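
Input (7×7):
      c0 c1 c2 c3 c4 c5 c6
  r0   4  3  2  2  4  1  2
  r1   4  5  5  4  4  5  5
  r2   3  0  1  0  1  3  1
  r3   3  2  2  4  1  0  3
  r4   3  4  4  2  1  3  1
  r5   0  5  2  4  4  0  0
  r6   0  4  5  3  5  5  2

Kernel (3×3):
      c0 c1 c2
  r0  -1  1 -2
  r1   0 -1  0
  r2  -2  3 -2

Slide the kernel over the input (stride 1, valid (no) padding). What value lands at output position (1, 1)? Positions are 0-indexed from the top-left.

The receptive field on the input at this output position is [5 5 4 / 0 1 0 / 2 2 4]. Elementwise product with the kernel and sum: 5·-1 + 5·1 + 4·-2 + 1·-1 + 2·-2 + 2·3 + 4·-2.

-15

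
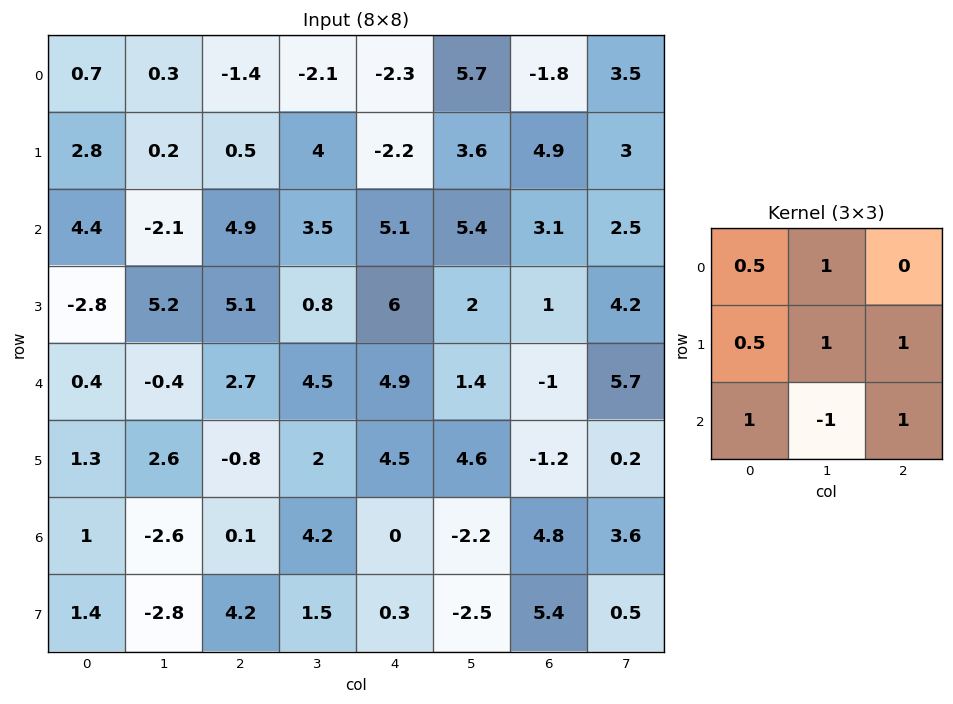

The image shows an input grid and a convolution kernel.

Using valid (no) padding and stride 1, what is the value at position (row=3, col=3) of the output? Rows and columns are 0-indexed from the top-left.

17.05

The receptive field on the input at this output position is [0.8 6 2 / 4.5 4.9 1.4 / 2 4.5 4.6]. Elementwise product with the kernel and sum: 0.8·0.5 + 6·1 + 4.5·0.5 + 4.9·1 + 1.4·1 + 2·1 + 4.5·-1 + 4.6·1.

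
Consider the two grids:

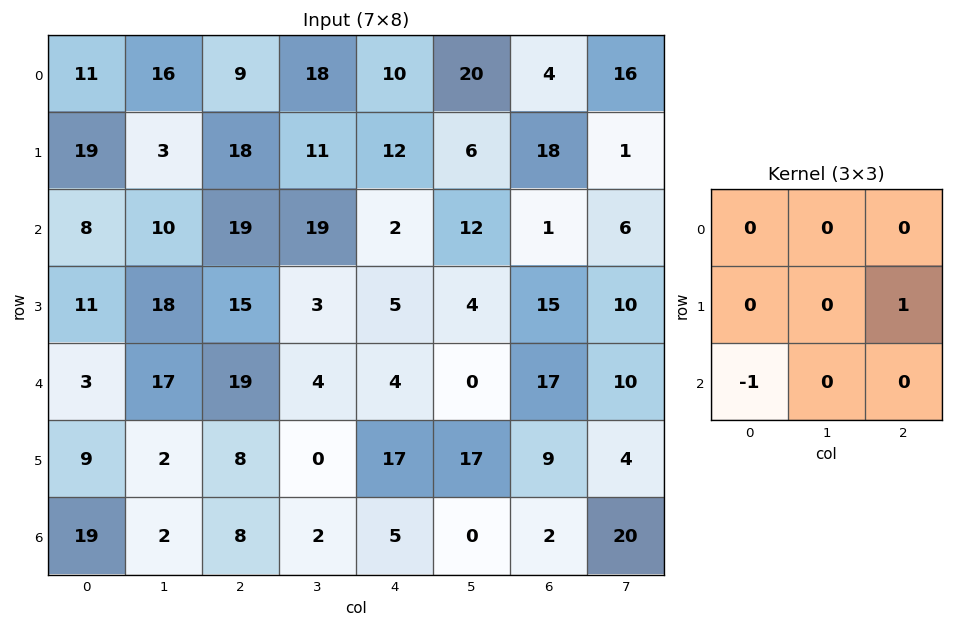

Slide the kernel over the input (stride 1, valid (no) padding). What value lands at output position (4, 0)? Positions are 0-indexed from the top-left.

The receptive field on the input at this output position is [3 17 19 / 9 2 8 / 19 2 8]. Elementwise product with the kernel and sum: 8·1 + 19·-1.

-11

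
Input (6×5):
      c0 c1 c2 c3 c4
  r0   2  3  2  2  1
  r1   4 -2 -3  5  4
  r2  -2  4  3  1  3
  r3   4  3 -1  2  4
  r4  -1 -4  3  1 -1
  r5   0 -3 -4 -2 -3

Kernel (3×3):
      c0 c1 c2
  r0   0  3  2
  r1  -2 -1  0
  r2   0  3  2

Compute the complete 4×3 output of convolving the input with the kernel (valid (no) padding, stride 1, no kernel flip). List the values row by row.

25 28 18
-5 -9 30
1 17 10
-4 -10 -5

Output[0,0]: The receptive field on the input at this output position is [2 3 2 / 4 -2 -3 / -2 4 3]. Elementwise product with the kernel and sum: 3·3 + 2·2 + 4·-2 + -2·-1 + 4·3 + 3·2.
Output[0,1]: The receptive field on the input at this output position is [3 2 2 / -2 -3 5 / 4 3 1]. Elementwise product with the kernel and sum: 2·3 + 2·2 + -2·-2 + -3·-1 + 3·3 + 1·2.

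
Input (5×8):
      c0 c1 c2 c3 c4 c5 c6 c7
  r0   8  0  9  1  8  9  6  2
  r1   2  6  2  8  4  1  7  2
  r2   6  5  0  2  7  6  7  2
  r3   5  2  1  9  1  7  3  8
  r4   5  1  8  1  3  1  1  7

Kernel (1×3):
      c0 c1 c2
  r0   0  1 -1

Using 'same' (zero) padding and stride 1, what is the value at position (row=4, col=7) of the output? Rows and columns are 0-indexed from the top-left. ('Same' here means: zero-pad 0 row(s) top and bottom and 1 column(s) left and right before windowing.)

7

The receptive field on the zero-padded input at this output position is [1 7 0]. Elementwise product with the kernel and sum: 7·1 + 0·-1.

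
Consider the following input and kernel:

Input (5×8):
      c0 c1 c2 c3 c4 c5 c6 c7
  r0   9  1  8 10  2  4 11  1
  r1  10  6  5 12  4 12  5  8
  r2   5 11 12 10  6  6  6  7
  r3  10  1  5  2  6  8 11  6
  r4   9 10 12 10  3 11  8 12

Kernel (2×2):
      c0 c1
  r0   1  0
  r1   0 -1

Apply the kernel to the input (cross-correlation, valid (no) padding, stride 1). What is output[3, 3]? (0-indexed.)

The receptive field on the input at this output position is [2 6 / 10 3]. Elementwise product with the kernel and sum: 2·1 + 3·-1.

-1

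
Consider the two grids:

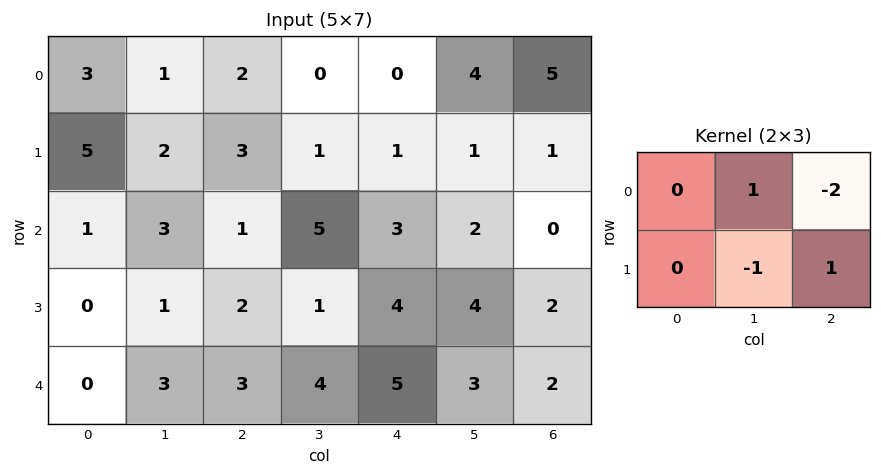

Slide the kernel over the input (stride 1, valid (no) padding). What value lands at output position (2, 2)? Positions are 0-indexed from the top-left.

The receptive field on the input at this output position is [1 5 3 / 2 1 4]. Elementwise product with the kernel and sum: 5·1 + 3·-2 + 1·-1 + 4·1.

2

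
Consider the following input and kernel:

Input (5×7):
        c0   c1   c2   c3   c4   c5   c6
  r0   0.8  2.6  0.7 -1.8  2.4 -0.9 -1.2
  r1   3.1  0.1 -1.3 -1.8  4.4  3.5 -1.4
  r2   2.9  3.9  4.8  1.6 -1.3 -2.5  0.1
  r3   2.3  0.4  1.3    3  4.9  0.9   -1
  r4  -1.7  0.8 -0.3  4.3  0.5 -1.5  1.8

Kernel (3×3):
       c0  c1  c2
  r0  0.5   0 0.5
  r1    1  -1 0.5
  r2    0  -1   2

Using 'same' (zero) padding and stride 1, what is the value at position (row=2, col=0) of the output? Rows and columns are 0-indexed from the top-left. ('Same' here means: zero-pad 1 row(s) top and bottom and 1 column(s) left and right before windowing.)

The receptive field on the zero-padded input at this output position is [0 3.1 0.1 / 0 2.9 3.9 / 0 2.3 0.4]. Elementwise product with the kernel and sum: 0·0.5 + 0.1·0.5 + 0·1 + 2.9·-1 + 3.9·0.5 + 2.3·-1 + 0.4·2.

-2.4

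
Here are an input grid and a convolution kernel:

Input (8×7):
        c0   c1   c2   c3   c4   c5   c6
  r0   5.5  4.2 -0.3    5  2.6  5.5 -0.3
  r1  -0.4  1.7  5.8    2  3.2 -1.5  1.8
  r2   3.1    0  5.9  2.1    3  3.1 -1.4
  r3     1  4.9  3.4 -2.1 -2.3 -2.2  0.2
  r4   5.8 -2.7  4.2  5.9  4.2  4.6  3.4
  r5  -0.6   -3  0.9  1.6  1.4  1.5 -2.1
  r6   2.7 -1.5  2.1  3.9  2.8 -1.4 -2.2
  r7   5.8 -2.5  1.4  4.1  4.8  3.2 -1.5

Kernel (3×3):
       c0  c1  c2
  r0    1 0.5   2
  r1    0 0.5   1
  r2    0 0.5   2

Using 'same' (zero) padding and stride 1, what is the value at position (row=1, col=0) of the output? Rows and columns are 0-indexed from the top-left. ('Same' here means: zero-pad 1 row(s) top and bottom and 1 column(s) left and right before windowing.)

14.2

The receptive field on the zero-padded input at this output position is [0 5.5 4.2 / 0 -0.4 1.7 / 0 3.1 0]. Elementwise product with the kernel and sum: 0·1 + 5.5·0.5 + 4.2·2 + -0.4·0.5 + 1.7·1 + 3.1·0.5 + 0·2.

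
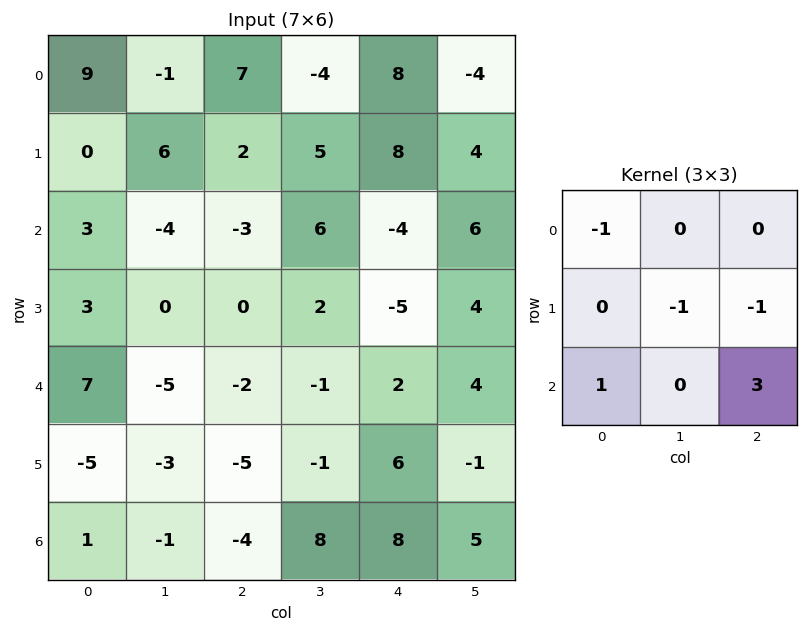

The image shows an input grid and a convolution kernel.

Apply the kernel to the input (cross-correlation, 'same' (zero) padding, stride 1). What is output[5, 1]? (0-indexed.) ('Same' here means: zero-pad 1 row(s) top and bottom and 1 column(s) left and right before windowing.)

-10

The receptive field on the zero-padded input at this output position is [7 -5 -2 / -5 -3 -5 / 1 -1 -4]. Elementwise product with the kernel and sum: 7·-1 + -3·-1 + -5·-1 + 1·1 + -4·3.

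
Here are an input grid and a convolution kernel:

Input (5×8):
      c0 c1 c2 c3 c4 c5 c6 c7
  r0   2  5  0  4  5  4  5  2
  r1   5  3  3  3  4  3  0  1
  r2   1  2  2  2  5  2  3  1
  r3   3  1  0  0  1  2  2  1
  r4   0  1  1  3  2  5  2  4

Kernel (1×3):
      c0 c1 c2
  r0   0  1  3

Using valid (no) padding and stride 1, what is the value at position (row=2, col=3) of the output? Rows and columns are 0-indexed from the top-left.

The receptive field on the input at this output position is [2 5 2]. Elementwise product with the kernel and sum: 5·1 + 2·3.

11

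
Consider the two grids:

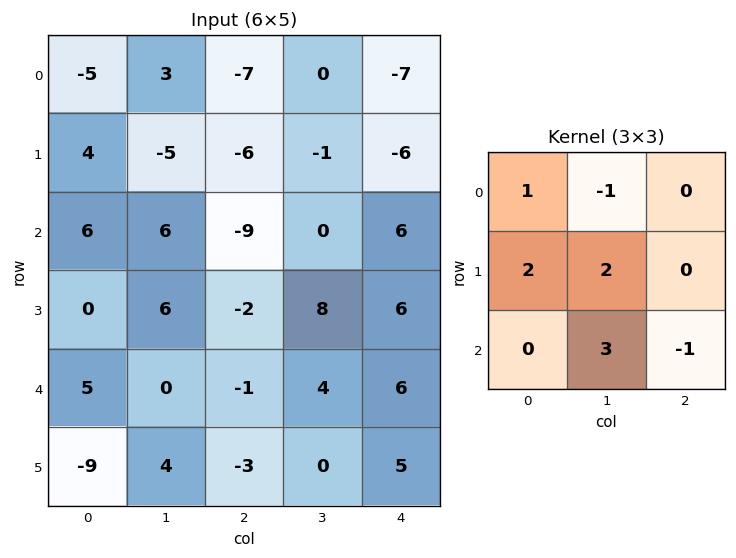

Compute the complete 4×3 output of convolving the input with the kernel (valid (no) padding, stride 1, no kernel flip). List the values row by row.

Output[0,0]: The receptive field on the input at this output position is [-5 3 -7 / 4 -5 -6 / 6 6 -9]. Elementwise product with the kernel and sum: -5·1 + 3·-1 + 4·2 + -5·2 + 6·3 + -9·-1.
Output[0,1]: The receptive field on the input at this output position is [3 -7 0 / -5 -6 -1 / 6 -9 0]. Elementwise product with the kernel and sum: 3·1 + -7·-1 + -5·2 + -6·2 + -9·3 + 0·-1.

17 -39 -27
53 -19 -5
13 16 9
19 -3 -9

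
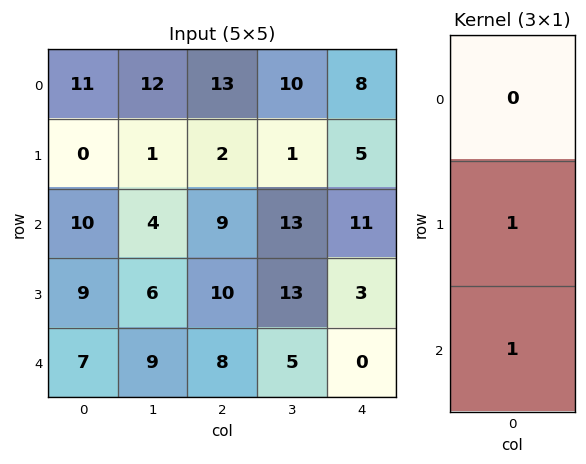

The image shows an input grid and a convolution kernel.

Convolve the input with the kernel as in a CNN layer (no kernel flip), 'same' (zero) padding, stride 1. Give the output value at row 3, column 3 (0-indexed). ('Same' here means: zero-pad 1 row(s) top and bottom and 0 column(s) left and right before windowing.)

The receptive field on the zero-padded input at this output position is [13 / 13 / 5]. Elementwise product with the kernel and sum: 13·1 + 5·1.

18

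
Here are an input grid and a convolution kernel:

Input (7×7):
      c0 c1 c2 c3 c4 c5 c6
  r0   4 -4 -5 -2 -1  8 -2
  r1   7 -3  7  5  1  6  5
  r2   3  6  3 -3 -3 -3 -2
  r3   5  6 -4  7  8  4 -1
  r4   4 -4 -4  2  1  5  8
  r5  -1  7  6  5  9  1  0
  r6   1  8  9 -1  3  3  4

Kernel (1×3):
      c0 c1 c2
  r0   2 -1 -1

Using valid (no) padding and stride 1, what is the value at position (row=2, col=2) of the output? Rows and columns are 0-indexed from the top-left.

12

The receptive field on the input at this output position is [3 -3 -3]. Elementwise product with the kernel and sum: 3·2 + -3·-1 + -3·-1.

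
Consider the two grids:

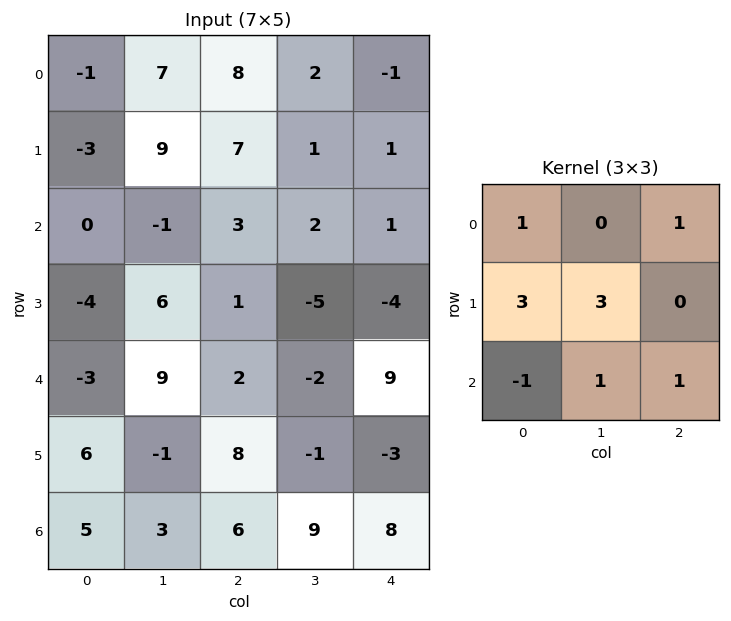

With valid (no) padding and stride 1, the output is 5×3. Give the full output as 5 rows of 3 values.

Output[0,0]: The receptive field on the input at this output position is [-1 7 8 / -3 9 7 / 0 -1 3]. Elementwise product with the kernel and sum: -1·1 + 8·1 + -3·3 + 9·3 + 0·-1 + -1·1 + 3·1.

27 63 31
12 6 13
23 13 -3
16 42 -15
18 40 43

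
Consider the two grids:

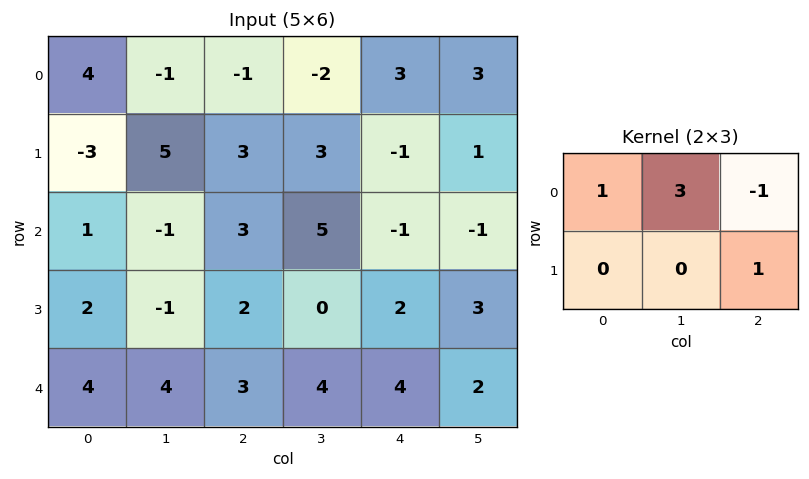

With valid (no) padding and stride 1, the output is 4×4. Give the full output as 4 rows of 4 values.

Output[0,0]: The receptive field on the input at this output position is [4 -1 -1 / -3 5 3]. Elementwise product with the kernel and sum: 4·1 + -1·3 + -1·-1 + 3·1.

5 1 -11 5
12 16 12 -2
-3 3 21 6
0 9 4 5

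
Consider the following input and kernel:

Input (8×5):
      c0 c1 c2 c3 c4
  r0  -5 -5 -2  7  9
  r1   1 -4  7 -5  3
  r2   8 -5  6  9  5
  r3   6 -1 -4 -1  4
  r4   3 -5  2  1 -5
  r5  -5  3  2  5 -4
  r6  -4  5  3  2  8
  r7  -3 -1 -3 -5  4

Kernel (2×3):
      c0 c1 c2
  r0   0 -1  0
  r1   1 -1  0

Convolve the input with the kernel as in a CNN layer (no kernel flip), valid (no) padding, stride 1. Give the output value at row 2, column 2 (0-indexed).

-12

The receptive field on the input at this output position is [6 9 5 / -4 -1 4]. Elementwise product with the kernel and sum: 9·-1 + -4·1 + -1·-1.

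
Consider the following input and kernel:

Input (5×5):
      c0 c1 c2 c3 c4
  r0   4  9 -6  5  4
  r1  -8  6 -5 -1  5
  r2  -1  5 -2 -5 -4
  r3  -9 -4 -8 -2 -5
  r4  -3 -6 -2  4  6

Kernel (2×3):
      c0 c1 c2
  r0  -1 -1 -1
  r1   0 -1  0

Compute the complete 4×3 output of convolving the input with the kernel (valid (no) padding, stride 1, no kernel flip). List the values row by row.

-13 -3 -2
2 2 6
2 10 13
27 16 11

Output[0,0]: The receptive field on the input at this output position is [4 9 -6 / -8 6 -5]. Elementwise product with the kernel and sum: 4·-1 + 9·-1 + -6·-1 + 6·-1.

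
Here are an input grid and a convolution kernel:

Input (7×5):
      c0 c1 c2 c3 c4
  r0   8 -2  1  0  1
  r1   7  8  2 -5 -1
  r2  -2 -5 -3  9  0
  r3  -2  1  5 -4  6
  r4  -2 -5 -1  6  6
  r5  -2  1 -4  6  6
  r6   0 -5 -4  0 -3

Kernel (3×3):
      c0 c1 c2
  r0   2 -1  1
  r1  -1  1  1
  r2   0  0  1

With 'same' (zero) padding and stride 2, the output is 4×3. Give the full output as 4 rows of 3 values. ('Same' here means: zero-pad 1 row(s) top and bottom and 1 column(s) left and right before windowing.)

Output[0,0]: The receptive field on the zero-padded input at this output position is [0 0 0 / 0 8 -2 / 0 7 8]. Elementwise product with the kernel and sum: 0·2 + 0·-1 + 0·1 + 0·-1 + 8·1 + -2·1 + 8·1.
Output[0,1]: The receptive field on the zero-padded input at this output position is [0 0 0 / -2 1 0 / 8 2 -5]. Elementwise product with the kernel and sum: 0·2 + 0·-1 + 0·1 + -2·-1 + 1·1 + 0·1 + -5·1.

14 -2 1
-5 16 -18
-3 9 -14
-2 13 3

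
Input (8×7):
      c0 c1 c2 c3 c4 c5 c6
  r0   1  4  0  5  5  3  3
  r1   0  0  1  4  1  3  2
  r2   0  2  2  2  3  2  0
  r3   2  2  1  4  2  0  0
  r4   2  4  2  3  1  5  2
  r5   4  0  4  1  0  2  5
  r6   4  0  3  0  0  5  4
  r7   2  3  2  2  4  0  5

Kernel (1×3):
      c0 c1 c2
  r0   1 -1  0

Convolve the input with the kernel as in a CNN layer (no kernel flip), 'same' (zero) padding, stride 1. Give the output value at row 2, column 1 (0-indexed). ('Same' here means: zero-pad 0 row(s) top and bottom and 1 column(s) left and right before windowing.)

The receptive field on the zero-padded input at this output position is [0 2 2]. Elementwise product with the kernel and sum: 0·1 + 2·-1.

-2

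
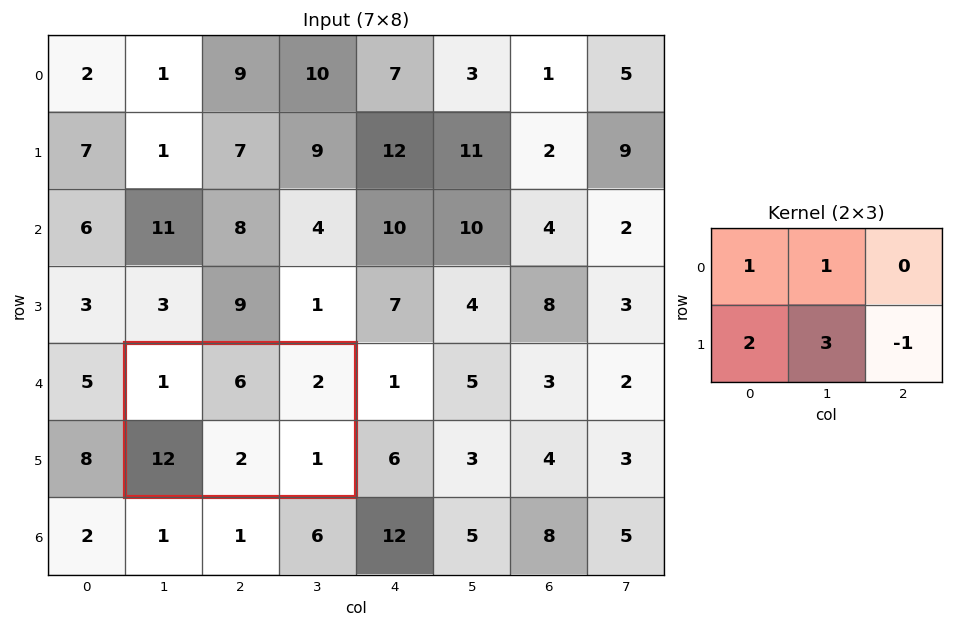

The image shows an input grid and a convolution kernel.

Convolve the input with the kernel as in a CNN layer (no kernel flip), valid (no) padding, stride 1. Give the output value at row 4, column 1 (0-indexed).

36

The receptive field on the input at this output position is [1 6 2 / 12 2 1]. Elementwise product with the kernel and sum: 1·1 + 6·1 + 12·2 + 2·3 + 1·-1.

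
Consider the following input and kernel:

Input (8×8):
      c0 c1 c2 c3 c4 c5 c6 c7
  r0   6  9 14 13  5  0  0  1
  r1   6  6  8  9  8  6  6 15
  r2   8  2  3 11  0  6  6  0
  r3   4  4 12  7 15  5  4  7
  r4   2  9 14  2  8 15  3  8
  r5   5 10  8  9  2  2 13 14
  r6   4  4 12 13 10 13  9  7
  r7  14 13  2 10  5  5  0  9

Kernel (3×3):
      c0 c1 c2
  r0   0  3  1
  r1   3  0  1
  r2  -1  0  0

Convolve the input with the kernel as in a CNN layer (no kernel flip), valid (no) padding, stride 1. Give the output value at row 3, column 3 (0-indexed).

62

The receptive field on the input at this output position is [7 15 5 / 2 8 15 / 9 2 2]. Elementwise product with the kernel and sum: 15·3 + 5·1 + 2·3 + 15·1 + 9·-1.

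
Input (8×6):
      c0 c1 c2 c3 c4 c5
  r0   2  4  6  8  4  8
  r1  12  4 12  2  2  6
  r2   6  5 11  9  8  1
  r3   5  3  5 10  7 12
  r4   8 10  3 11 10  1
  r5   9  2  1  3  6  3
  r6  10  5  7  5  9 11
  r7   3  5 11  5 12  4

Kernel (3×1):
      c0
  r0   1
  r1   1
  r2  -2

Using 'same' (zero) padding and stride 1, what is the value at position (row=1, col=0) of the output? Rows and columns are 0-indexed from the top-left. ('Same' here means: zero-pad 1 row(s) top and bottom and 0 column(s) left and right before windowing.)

2

The receptive field on the zero-padded input at this output position is [2 / 12 / 6]. Elementwise product with the kernel and sum: 2·1 + 12·1 + 6·-2.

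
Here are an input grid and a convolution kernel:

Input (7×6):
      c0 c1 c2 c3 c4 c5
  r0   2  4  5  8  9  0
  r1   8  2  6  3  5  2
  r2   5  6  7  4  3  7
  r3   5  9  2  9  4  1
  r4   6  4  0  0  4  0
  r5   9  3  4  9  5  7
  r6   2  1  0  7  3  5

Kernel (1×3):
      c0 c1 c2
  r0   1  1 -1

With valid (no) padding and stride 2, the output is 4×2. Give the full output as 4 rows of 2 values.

1 4
4 8
10 -4
3 4

Output[0,0]: The receptive field on the input at this output position is [2 4 5]. Elementwise product with the kernel and sum: 2·1 + 4·1 + 5·-1.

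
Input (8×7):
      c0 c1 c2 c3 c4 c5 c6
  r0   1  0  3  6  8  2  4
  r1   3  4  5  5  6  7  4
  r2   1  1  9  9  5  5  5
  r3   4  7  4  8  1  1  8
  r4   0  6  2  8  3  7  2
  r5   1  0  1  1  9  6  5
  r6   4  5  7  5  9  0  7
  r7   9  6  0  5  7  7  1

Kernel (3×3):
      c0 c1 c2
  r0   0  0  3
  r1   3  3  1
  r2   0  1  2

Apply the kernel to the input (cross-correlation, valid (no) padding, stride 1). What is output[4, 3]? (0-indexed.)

The receptive field on the input at this output position is [8 3 7 / 1 9 6 / 5 9 0]. Elementwise product with the kernel and sum: 7·3 + 1·3 + 9·3 + 6·1 + 9·1 + 0·2.

66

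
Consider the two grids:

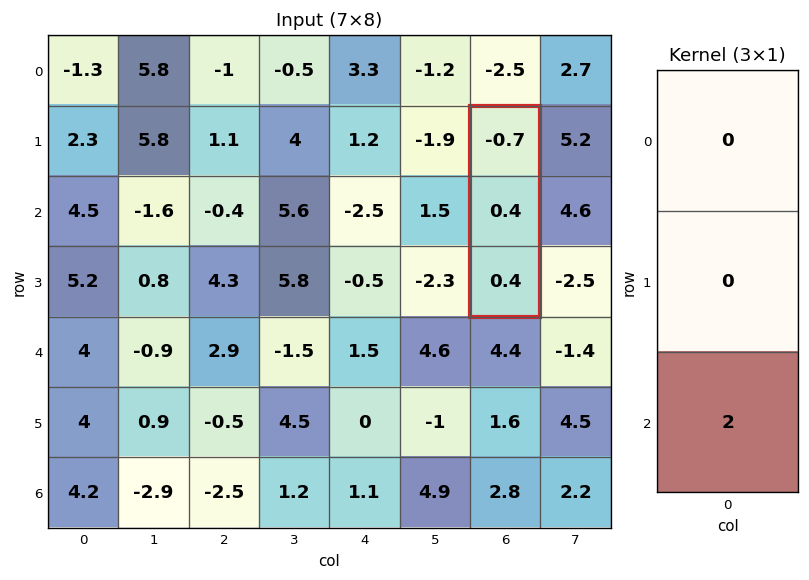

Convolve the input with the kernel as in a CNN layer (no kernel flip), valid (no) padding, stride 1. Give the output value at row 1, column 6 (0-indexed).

The receptive field on the input at this output position is [-0.7 / 0.4 / 0.4]. Elementwise product with the kernel and sum: 0.4·2.

0.8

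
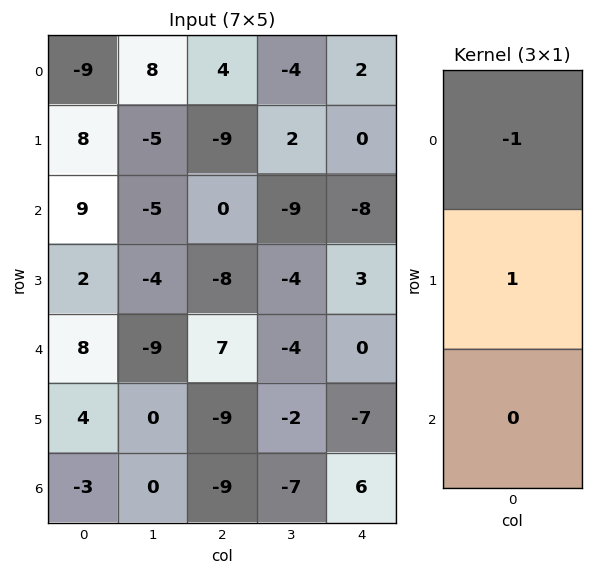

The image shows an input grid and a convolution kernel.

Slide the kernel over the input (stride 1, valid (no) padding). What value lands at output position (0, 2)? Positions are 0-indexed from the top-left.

The receptive field on the input at this output position is [4 / -9 / 0]. Elementwise product with the kernel and sum: 4·-1 + -9·1.

-13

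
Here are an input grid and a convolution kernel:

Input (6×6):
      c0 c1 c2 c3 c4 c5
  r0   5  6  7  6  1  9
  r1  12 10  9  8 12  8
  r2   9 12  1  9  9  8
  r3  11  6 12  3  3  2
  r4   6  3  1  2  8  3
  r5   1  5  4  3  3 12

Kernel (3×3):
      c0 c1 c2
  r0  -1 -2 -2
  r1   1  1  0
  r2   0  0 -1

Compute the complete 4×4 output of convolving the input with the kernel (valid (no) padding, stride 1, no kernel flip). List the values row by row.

Output[0,0]: The receptive field on the input at this output position is [5 6 7 / 12 10 9 / 9 12 1]. Elementwise product with the kernel and sum: 5·-1 + 6·-2 + 7·-2 + 12·1 + 10·1 + 1·-1.
Output[0,1]: The receptive field on the input at this output position is [6 7 6 / 10 9 8 / 12 1 9]. Elementwise product with the kernel and sum: 6·-1 + 7·-2 + 6·-2 + 10·1 + 9·1 + 9·-1.

-10 -22 -13 -14
-41 -34 -42 -32
-19 -16 -30 -40
-42 -35 -24 -15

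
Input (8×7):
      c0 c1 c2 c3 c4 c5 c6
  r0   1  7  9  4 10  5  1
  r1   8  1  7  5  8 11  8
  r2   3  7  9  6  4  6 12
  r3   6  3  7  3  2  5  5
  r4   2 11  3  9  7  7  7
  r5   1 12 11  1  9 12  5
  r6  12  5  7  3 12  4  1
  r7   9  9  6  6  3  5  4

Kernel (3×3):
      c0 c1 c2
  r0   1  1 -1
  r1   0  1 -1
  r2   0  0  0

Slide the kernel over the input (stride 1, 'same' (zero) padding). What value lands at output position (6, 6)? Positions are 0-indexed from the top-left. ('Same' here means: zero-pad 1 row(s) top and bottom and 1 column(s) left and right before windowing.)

18

The receptive field on the zero-padded input at this output position is [12 5 0 / 4 1 0 / 5 4 0]. Elementwise product with the kernel and sum: 12·1 + 5·1 + 0·-1 + 1·1 + 0·-1.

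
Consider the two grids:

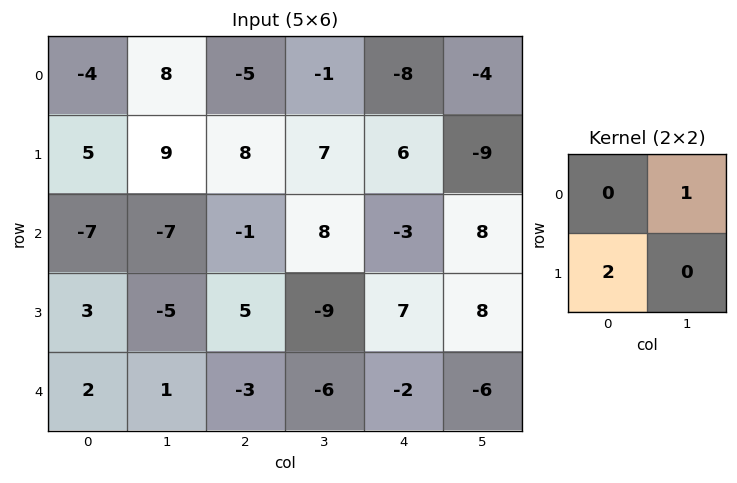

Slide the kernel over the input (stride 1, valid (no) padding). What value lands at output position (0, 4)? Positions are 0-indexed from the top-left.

8

The receptive field on the input at this output position is [-8 -4 / 6 -9]. Elementwise product with the kernel and sum: -4·1 + 6·2.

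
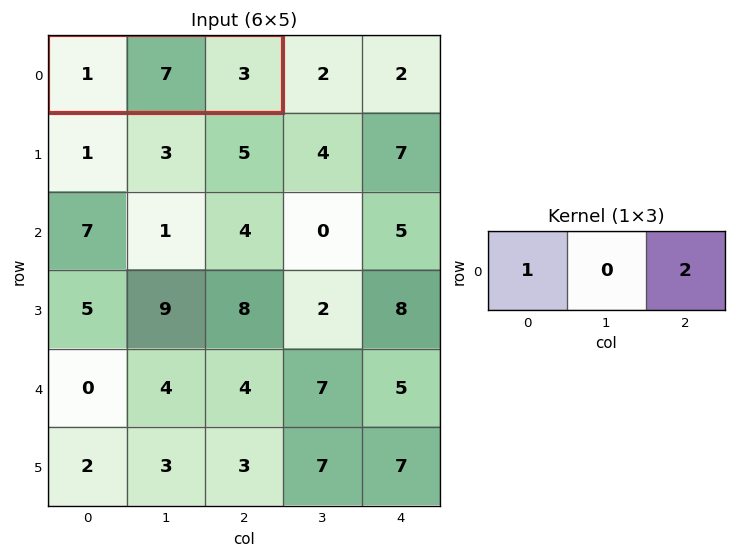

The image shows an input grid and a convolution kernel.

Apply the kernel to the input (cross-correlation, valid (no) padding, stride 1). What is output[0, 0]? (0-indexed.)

The receptive field on the input at this output position is [1 7 3]. Elementwise product with the kernel and sum: 1·1 + 3·2.

7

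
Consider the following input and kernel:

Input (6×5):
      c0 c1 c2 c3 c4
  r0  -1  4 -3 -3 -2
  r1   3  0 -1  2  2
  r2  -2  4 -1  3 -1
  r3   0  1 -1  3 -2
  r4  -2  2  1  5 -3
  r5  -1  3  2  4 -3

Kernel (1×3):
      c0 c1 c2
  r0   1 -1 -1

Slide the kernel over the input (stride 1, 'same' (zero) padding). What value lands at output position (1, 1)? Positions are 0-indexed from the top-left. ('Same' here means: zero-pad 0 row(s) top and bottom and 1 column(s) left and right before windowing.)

The receptive field on the zero-padded input at this output position is [3 0 -1]. Elementwise product with the kernel and sum: 3·1 + 0·-1 + -1·-1.

4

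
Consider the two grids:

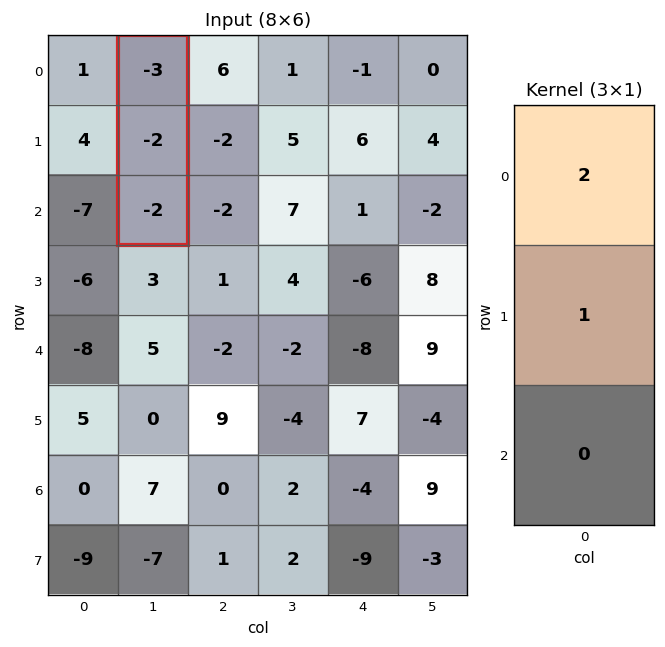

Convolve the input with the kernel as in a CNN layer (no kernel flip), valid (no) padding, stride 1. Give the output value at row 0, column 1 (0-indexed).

-8

The receptive field on the input at this output position is [-3 / -2 / -2]. Elementwise product with the kernel and sum: -3·2 + -2·1.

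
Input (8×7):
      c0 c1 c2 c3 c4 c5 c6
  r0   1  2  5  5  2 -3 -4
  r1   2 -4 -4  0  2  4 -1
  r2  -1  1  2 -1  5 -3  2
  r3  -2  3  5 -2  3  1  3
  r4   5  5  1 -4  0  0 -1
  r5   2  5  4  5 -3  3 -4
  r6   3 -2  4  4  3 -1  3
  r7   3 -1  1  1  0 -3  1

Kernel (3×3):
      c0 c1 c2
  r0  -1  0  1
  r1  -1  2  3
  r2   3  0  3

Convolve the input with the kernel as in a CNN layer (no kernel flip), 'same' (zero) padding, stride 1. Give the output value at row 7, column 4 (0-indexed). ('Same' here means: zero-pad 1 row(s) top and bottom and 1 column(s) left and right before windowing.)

-15

The receptive field on the zero-padded input at this output position is [4 3 -1 / 1 0 -3 / 0 0 0]. Elementwise product with the kernel and sum: 4·-1 + -1·1 + 1·-1 + 0·2 + -3·3 + 0·3 + 0·3.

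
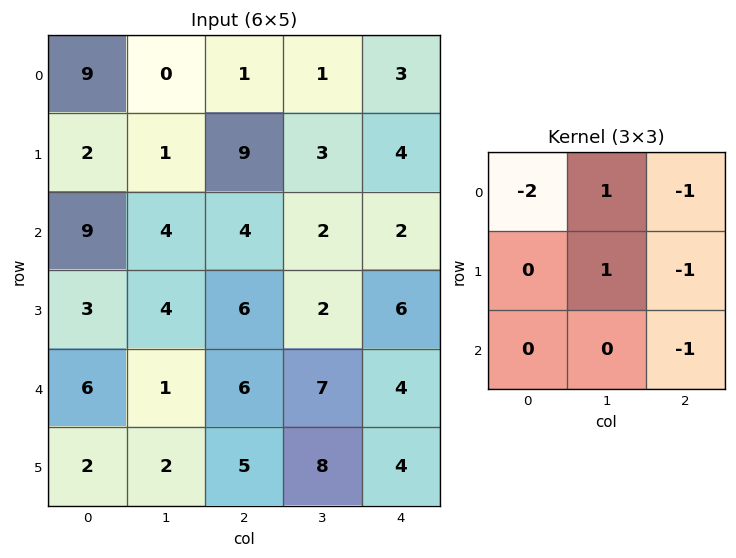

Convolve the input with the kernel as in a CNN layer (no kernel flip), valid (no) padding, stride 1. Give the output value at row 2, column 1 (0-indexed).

-9

The receptive field on the input at this output position is [4 4 2 / 4 6 2 / 1 6 7]. Elementwise product with the kernel and sum: 4·-2 + 4·1 + 2·-1 + 6·1 + 2·-1 + 7·-1.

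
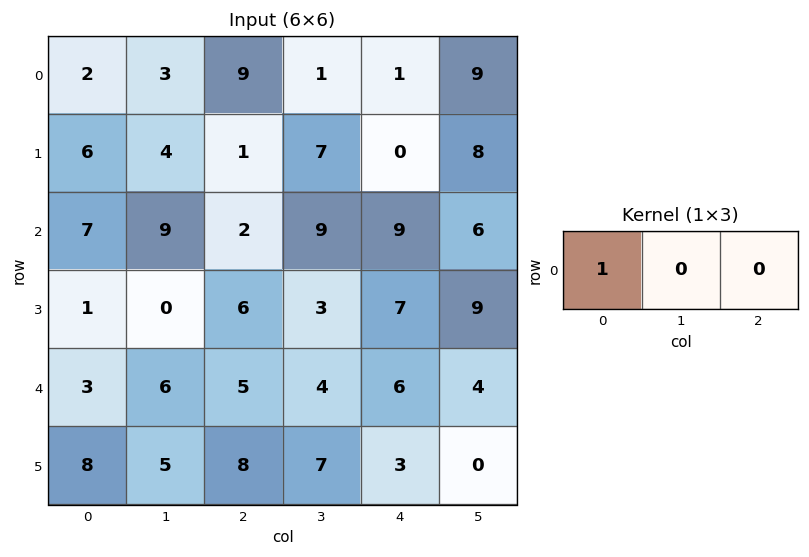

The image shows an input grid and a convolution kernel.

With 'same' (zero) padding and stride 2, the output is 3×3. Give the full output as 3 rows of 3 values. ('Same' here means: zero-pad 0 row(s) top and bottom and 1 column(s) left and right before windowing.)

0 3 1
0 9 9
0 6 4

Output[0,0]: The receptive field on the zero-padded input at this output position is [0 2 3]. Elementwise product with the kernel and sum: 0·1.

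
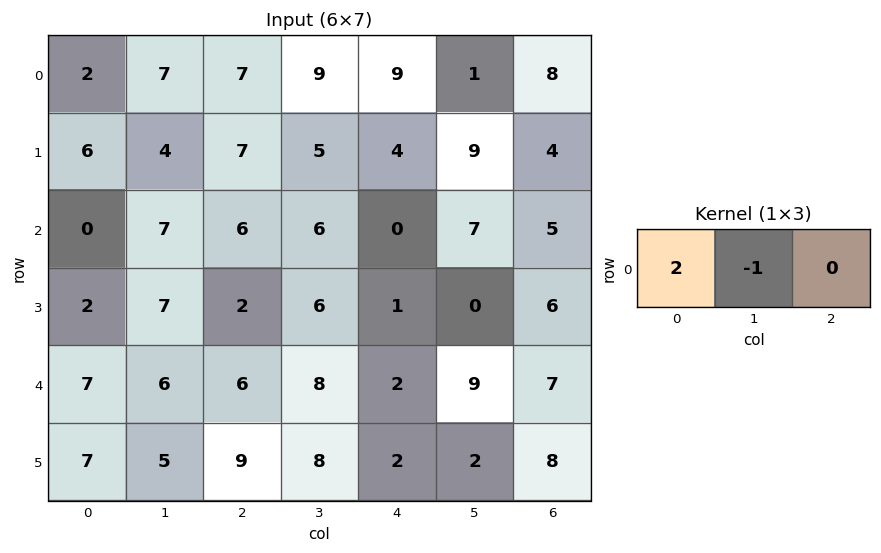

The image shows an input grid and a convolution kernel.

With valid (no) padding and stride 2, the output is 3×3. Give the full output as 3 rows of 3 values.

Output[0,0]: The receptive field on the input at this output position is [2 7 7]. Elementwise product with the kernel and sum: 2·2 + 7·-1.

-3 5 17
-7 6 -7
8 4 -5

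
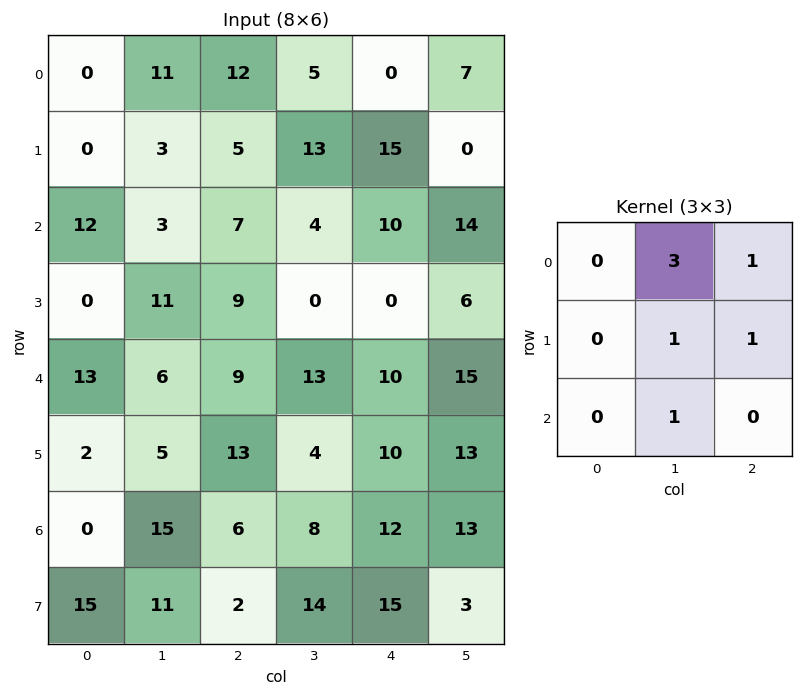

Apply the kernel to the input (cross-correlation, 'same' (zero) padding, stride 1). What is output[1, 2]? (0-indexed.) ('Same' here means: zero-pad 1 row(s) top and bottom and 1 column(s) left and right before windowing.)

66

The receptive field on the zero-padded input at this output position is [11 12 5 / 3 5 13 / 3 7 4]. Elementwise product with the kernel and sum: 12·3 + 5·1 + 5·1 + 13·1 + 7·1.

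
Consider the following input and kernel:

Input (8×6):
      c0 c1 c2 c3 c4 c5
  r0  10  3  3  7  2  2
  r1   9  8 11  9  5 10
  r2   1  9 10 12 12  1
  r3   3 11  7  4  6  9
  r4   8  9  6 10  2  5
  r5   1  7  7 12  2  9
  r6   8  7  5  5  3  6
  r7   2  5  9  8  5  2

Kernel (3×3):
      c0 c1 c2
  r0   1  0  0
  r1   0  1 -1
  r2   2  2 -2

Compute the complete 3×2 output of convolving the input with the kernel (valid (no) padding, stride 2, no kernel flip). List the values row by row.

7 27
27 36
28 30

Output[0,0]: The receptive field on the input at this output position is [10 3 3 / 9 8 11 / 1 9 10]. Elementwise product with the kernel and sum: 10·1 + 8·1 + 11·-1 + 1·2 + 9·2 + 10·-2.
Output[0,1]: The receptive field on the input at this output position is [3 7 2 / 11 9 5 / 10 12 12]. Elementwise product with the kernel and sum: 3·1 + 9·1 + 5·-1 + 10·2 + 12·2 + 12·-2.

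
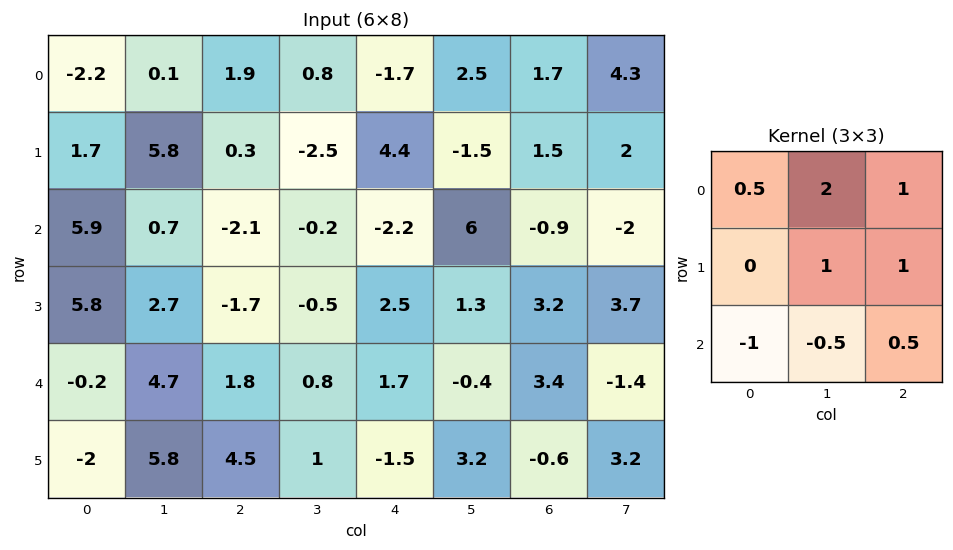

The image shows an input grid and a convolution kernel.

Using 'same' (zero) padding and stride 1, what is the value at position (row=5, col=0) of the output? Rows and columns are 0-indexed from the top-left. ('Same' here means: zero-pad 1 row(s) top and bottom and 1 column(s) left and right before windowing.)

8.1

The receptive field on the zero-padded input at this output position is [0 -0.2 4.7 / 0 -2 5.8 / 0 0 0]. Elementwise product with the kernel and sum: 0·0.5 + -0.2·2 + 4.7·1 + -2·1 + 5.8·1 + 0·-1 + 0·-0.5 + 0·0.5.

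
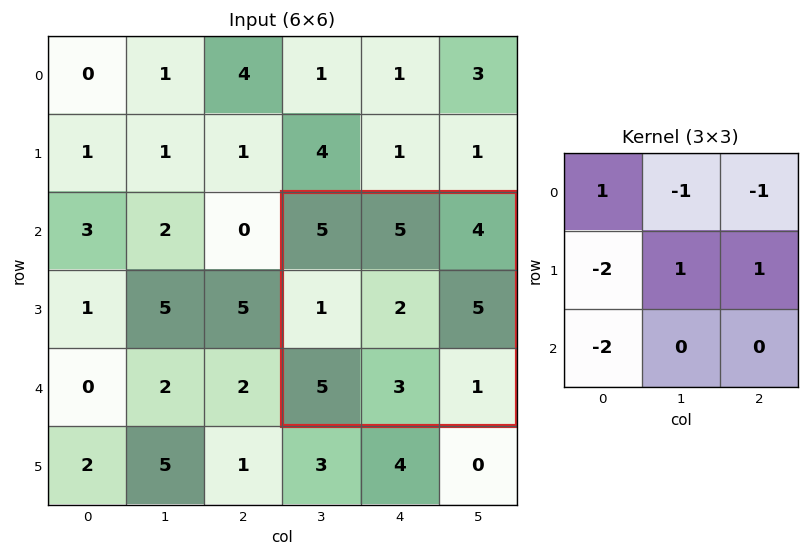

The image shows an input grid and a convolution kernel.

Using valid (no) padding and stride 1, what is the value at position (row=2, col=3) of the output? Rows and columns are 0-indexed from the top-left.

-9

The receptive field on the input at this output position is [5 5 4 / 1 2 5 / 5 3 1]. Elementwise product with the kernel and sum: 5·1 + 5·-1 + 4·-1 + 1·-2 + 2·1 + 5·1 + 5·-2.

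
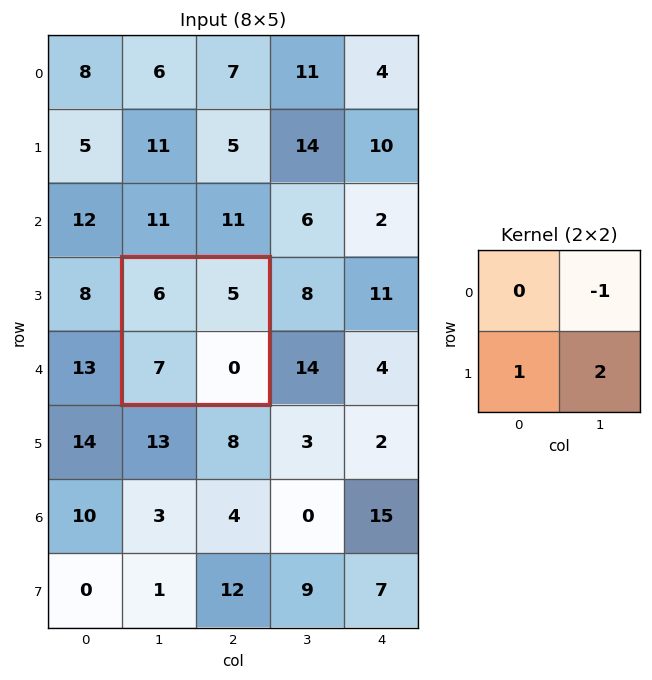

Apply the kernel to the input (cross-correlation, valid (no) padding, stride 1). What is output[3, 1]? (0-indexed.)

2

The receptive field on the input at this output position is [6 5 / 7 0]. Elementwise product with the kernel and sum: 5·-1 + 7·1 + 0·2.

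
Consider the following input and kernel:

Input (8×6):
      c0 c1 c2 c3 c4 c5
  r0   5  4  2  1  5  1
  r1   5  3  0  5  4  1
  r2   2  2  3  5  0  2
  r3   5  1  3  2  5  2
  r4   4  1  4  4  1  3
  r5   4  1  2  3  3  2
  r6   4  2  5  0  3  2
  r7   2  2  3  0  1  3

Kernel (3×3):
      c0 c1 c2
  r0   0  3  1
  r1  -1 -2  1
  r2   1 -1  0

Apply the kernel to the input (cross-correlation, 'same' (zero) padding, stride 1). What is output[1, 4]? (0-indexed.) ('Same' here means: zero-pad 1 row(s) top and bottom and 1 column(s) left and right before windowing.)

9

The receptive field on the zero-padded input at this output position is [1 5 1 / 5 4 1 / 5 0 2]. Elementwise product with the kernel and sum: 5·3 + 1·1 + 5·-1 + 4·-2 + 1·1 + 5·1 + 0·-1.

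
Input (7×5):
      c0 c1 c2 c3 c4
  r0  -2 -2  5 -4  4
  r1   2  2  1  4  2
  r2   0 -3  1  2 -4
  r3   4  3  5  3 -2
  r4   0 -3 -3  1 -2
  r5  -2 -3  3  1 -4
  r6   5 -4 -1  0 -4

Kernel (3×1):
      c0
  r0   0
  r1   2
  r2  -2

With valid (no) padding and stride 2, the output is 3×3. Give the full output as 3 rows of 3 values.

4 0 12
8 16 0
-14 8 0

Output[0,0]: The receptive field on the input at this output position is [-2 / 2 / 0]. Elementwise product with the kernel and sum: 2·2 + 0·-2.
Output[0,1]: The receptive field on the input at this output position is [5 / 1 / 1]. Elementwise product with the kernel and sum: 1·2 + 1·-2.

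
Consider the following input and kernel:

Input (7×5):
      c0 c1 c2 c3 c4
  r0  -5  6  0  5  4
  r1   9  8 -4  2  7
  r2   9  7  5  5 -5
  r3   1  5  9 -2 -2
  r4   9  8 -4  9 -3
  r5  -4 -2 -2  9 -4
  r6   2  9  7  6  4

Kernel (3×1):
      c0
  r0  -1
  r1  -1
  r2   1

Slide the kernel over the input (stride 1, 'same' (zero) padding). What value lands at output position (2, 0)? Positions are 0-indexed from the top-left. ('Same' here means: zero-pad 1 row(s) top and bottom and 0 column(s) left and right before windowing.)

The receptive field on the zero-padded input at this output position is [9 / 9 / 1]. Elementwise product with the kernel and sum: 9·-1 + 9·-1 + 1·1.

-17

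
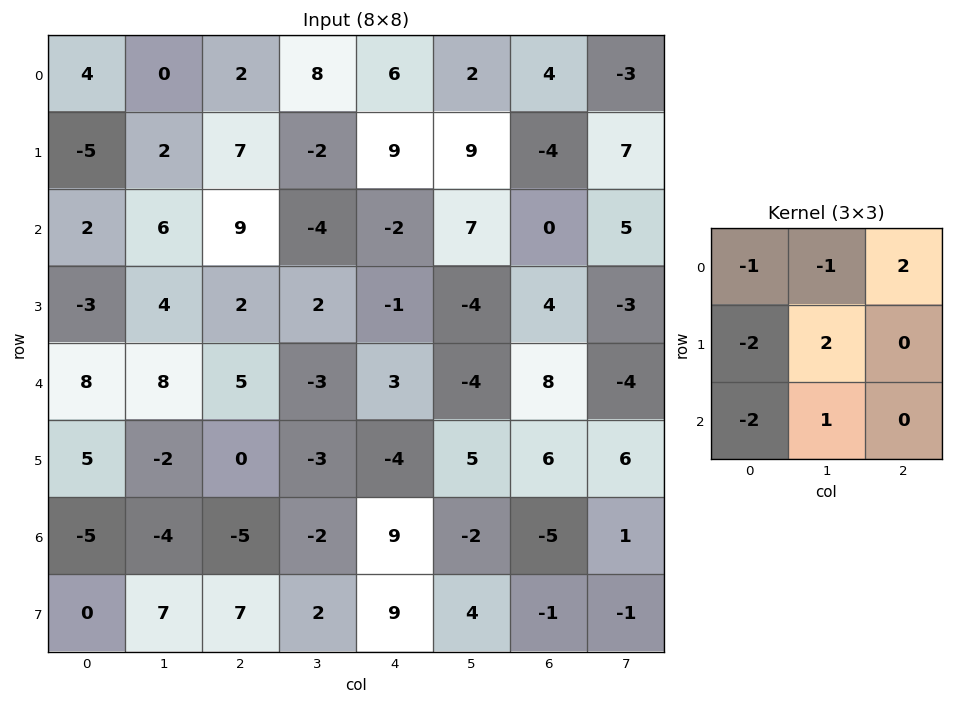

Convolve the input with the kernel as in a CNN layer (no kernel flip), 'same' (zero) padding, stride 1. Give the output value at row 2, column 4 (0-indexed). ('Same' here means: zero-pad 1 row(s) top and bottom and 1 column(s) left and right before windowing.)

The receptive field on the zero-padded input at this output position is [-2 9 9 / -4 -2 7 / 2 -1 -4]. Elementwise product with the kernel and sum: -2·-1 + 9·-1 + 9·2 + -4·-2 + -2·2 + 2·-2 + -1·1.

10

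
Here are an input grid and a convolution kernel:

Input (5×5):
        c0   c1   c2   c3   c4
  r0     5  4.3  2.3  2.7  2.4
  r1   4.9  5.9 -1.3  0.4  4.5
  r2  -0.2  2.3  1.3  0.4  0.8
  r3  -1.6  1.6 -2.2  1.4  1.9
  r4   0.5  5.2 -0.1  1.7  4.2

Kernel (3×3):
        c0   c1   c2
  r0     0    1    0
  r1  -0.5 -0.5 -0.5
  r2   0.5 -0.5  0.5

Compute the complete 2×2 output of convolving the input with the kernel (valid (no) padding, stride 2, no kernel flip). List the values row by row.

Output[0,0]: The receptive field on the input at this output position is [5 4.3 2.3 / 4.9 5.9 -1.3 / -0.2 2.3 1.3]. Elementwise product with the kernel and sum: 4.3·1 + 4.9·-0.5 + 5.9·-0.5 + -1.3·-0.5 + -0.2·0.5 + 2.3·-0.5 + 1.3·0.5.
Output[0,1]: The receptive field on the input at this output position is [2.3 2.7 2.4 / -1.3 0.4 4.5 / 1.3 0.4 0.8]. Elementwise product with the kernel and sum: 2.7·1 + -1.3·-0.5 + 0.4·-0.5 + 4.5·-0.5 + 1.3·0.5 + 0.4·-0.5 + 0.8·0.5.

-1.05 1.75
1 1.05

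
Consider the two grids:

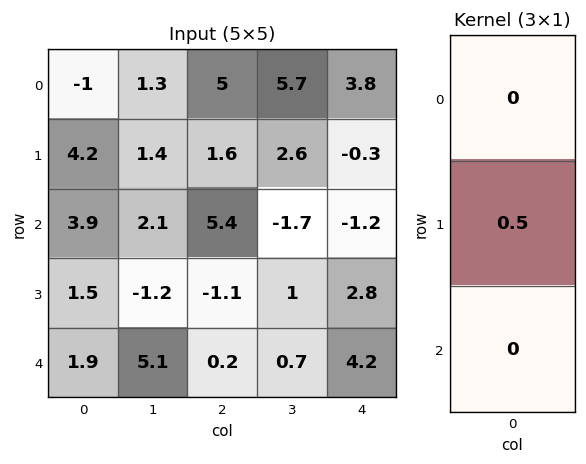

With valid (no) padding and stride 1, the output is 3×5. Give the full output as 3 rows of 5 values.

2.1 0.7 0.8 1.3 -0.15
1.95 1.05 2.7 -0.85 -0.6
0.75 -0.6 -0.55 0.5 1.4

Output[0,0]: The receptive field on the input at this output position is [-1 / 4.2 / 3.9]. Elementwise product with the kernel and sum: 4.2·0.5.
Output[0,1]: The receptive field on the input at this output position is [1.3 / 1.4 / 2.1]. Elementwise product with the kernel and sum: 1.4·0.5.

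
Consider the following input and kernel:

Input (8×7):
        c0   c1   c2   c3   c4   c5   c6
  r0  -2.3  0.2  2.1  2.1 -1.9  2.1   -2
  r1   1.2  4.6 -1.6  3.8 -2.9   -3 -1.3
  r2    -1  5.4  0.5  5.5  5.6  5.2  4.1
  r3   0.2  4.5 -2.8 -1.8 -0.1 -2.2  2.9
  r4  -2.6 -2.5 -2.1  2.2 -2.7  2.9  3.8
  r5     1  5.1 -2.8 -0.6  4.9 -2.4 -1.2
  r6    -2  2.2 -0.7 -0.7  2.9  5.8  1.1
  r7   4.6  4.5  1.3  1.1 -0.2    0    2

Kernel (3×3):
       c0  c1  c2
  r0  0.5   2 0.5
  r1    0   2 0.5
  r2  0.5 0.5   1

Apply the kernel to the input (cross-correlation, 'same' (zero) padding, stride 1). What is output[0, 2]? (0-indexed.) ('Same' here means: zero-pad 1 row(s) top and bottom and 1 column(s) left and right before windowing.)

10.55

The receptive field on the zero-padded input at this output position is [0 0 0 / 0.2 2.1 2.1 / 4.6 -1.6 3.8]. Elementwise product with the kernel and sum: 0·0.5 + 0·2 + 0·0.5 + 2.1·2 + 2.1·0.5 + 4.6·0.5 + -1.6·0.5 + 3.8·1.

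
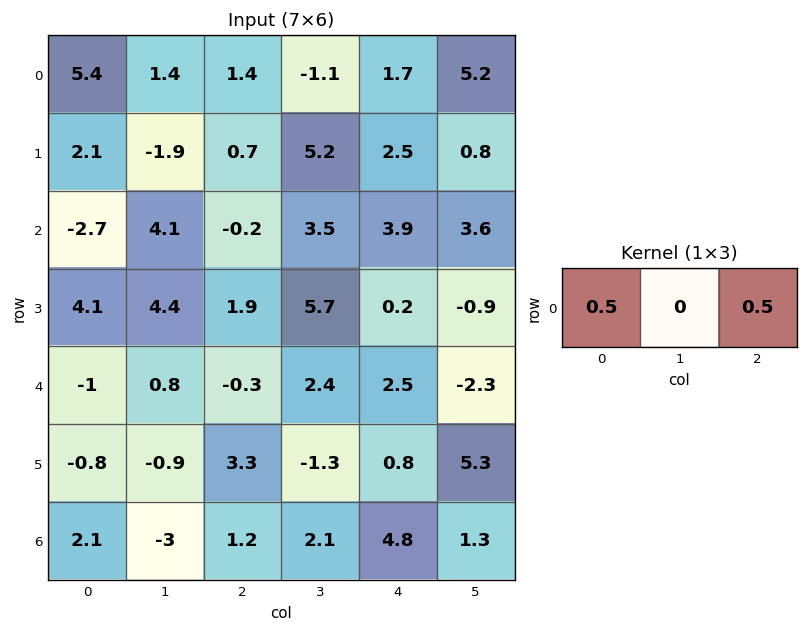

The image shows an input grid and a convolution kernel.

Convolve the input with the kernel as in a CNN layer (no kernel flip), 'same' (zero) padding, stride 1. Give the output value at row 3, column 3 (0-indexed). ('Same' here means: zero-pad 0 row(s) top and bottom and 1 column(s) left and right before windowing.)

1.05

The receptive field on the zero-padded input at this output position is [1.9 5.7 0.2]. Elementwise product with the kernel and sum: 1.9·0.5 + 0.2·0.5.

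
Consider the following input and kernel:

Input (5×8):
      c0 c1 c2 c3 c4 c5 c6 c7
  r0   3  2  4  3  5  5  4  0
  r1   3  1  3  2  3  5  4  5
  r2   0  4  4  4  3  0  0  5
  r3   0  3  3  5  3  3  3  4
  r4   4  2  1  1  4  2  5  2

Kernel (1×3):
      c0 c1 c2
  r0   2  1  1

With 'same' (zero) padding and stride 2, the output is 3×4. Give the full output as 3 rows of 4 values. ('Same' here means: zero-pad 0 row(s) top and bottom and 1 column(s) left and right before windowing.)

5 11 16 14
4 16 11 5
6 6 8 11

Output[0,0]: The receptive field on the zero-padded input at this output position is [0 3 2]. Elementwise product with the kernel and sum: 0·2 + 3·1 + 2·1.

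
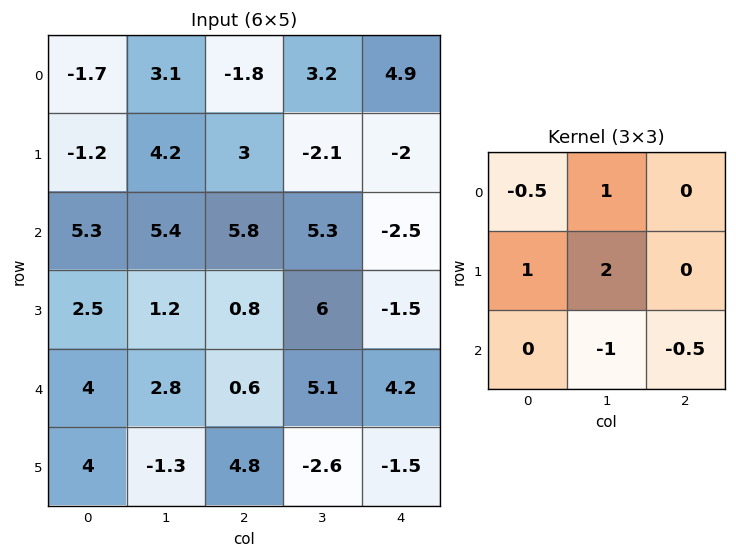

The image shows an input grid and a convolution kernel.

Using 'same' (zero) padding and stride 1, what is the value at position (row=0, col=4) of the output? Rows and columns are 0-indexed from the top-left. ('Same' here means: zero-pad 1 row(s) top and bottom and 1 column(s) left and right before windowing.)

15

The receptive field on the zero-padded input at this output position is [0 0 0 / 3.2 4.9 0 / -2.1 -2 0]. Elementwise product with the kernel and sum: 0·-0.5 + 0·1 + 3.2·1 + 4.9·2 + -2·-1 + 0·-0.5.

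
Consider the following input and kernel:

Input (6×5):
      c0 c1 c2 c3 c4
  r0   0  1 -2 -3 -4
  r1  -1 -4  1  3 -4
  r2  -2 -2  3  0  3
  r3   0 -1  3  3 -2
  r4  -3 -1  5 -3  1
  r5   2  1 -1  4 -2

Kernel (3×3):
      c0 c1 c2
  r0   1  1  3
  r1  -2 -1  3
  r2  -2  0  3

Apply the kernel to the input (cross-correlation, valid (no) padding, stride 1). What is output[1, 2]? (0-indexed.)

-17

The receptive field on the input at this output position is [1 3 -4 / 3 0 3 / 3 3 -2]. Elementwise product with the kernel and sum: 1·1 + 3·1 + -4·3 + 3·-2 + 0·-1 + 3·3 + 3·-2 + -2·3.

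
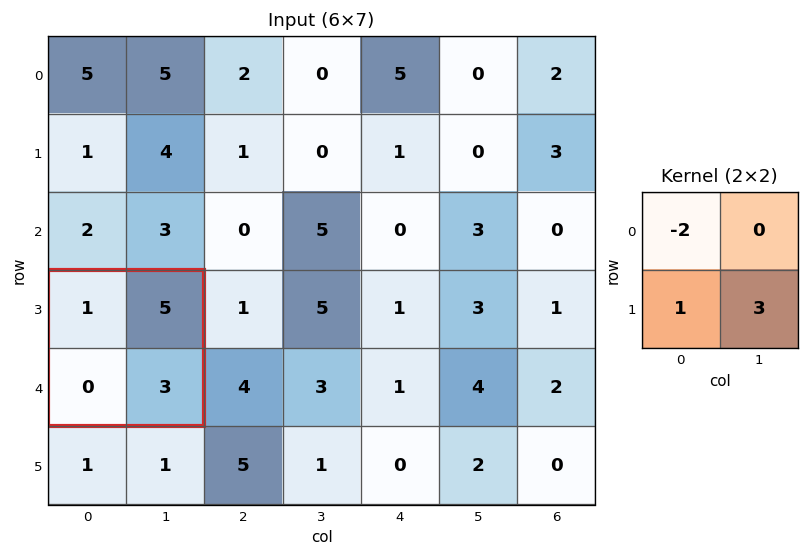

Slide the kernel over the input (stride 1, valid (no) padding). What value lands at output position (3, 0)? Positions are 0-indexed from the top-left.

The receptive field on the input at this output position is [1 5 / 0 3]. Elementwise product with the kernel and sum: 1·-2 + 0·1 + 3·3.

7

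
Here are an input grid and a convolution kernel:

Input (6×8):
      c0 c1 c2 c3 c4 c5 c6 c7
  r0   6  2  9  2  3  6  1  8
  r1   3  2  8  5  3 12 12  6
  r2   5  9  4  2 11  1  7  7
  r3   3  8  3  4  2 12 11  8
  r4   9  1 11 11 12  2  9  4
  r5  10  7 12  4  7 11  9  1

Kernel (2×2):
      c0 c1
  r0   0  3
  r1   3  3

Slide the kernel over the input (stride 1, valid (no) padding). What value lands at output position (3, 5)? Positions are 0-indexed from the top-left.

66

The receptive field on the input at this output position is [12 11 / 2 9]. Elementwise product with the kernel and sum: 11·3 + 2·3 + 9·3.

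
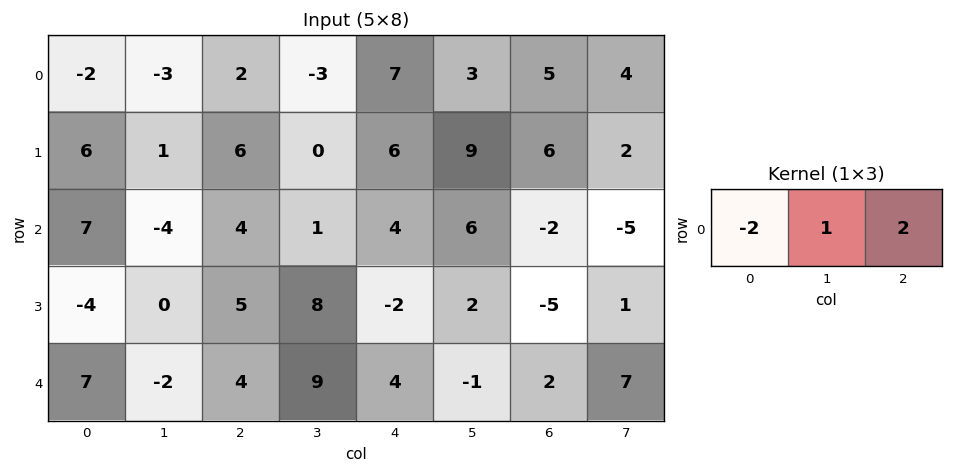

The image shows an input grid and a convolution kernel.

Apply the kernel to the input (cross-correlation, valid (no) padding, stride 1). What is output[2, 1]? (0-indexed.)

The receptive field on the input at this output position is [-4 4 1]. Elementwise product with the kernel and sum: -4·-2 + 4·1 + 1·2.

14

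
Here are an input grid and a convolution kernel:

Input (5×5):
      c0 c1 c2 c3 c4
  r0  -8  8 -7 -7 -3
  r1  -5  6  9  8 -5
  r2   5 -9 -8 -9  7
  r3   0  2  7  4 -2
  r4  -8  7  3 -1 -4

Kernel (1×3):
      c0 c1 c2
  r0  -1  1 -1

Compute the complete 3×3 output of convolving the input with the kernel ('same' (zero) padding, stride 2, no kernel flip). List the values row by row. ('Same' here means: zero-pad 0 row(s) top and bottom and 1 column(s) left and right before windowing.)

Output[0,0]: The receptive field on the zero-padded input at this output position is [0 -8 8]. Elementwise product with the kernel and sum: 0·-1 + -8·1 + 8·-1.

-16 -8 4
14 10 16
-15 -3 -3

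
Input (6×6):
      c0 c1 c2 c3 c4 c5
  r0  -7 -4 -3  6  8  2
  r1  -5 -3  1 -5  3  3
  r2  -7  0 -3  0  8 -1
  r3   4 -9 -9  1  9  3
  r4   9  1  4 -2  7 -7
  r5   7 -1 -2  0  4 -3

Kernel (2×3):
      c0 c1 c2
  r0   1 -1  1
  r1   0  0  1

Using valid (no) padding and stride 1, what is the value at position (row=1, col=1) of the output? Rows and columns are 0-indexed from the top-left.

The receptive field on the input at this output position is [-3 1 -5 / 0 -3 0]. Elementwise product with the kernel and sum: -3·1 + 1·-1 + -5·1 + 0·1.

-9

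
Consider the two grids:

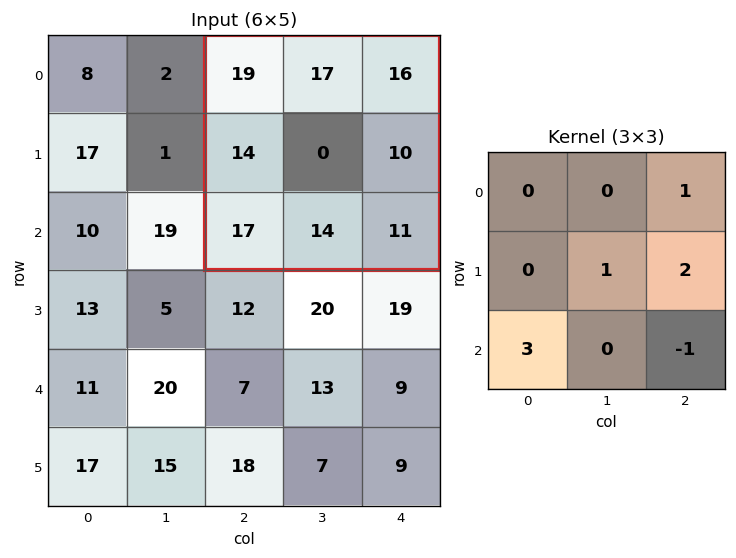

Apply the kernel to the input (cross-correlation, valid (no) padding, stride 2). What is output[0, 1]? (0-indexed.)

The receptive field on the input at this output position is [19 17 16 / 14 0 10 / 17 14 11]. Elementwise product with the kernel and sum: 16·1 + 0·1 + 10·2 + 17·3 + 11·-1.

76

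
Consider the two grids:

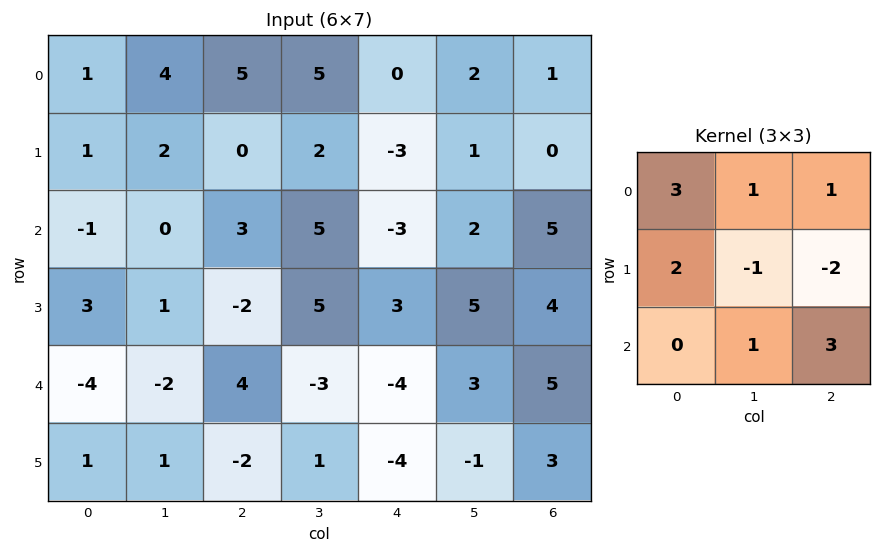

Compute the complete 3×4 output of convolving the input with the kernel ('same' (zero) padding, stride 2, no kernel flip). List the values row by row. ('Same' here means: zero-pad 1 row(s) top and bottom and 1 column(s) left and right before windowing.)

-2 -1 6 3
10 8 31 6
16 5 8 23

Output[0,0]: The receptive field on the zero-padded input at this output position is [0 0 0 / 0 1 4 / 0 1 2]. Elementwise product with the kernel and sum: 0·3 + 0·1 + 0·1 + 0·2 + 1·-1 + 4·-2 + 1·1 + 2·3.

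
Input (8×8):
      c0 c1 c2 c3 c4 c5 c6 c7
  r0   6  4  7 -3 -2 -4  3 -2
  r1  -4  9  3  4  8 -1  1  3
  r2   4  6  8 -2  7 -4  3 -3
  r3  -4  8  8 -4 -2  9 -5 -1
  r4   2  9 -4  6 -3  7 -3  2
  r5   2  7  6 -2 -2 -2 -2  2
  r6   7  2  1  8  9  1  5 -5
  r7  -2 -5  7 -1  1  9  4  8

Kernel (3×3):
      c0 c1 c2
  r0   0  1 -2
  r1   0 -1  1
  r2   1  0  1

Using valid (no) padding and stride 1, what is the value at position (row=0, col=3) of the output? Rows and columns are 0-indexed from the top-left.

The receptive field on the input at this output position is [-3 -2 -4 / 4 8 -1 / -2 7 -4]. Elementwise product with the kernel and sum: -2·1 + -4·-2 + 8·-1 + -1·1 + -2·1 + -4·1.

-9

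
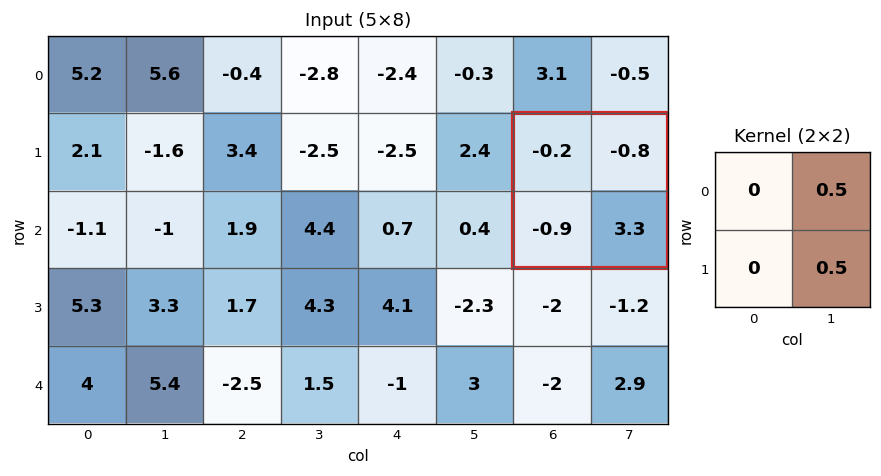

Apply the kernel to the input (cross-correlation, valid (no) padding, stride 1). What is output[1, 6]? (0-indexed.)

The receptive field on the input at this output position is [-0.2 -0.8 / -0.9 3.3]. Elementwise product with the kernel and sum: -0.8·0.5 + 3.3·0.5.

1.25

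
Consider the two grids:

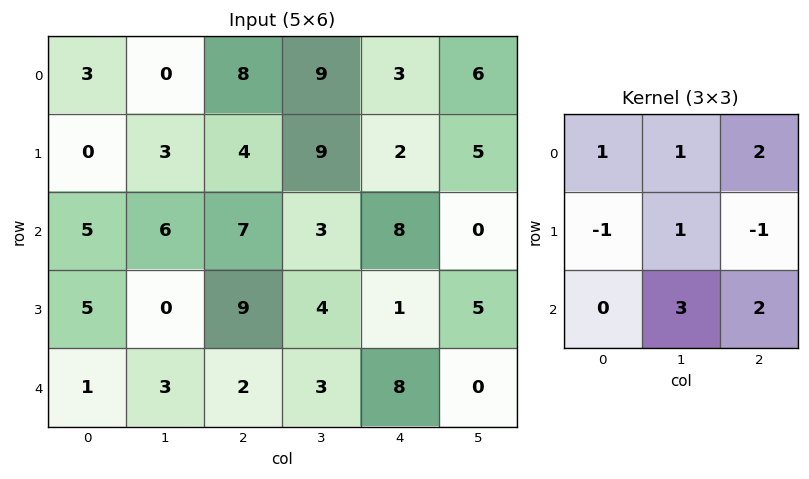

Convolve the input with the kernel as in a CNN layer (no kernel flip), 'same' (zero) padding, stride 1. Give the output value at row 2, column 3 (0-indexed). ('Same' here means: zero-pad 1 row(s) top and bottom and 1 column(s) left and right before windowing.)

19

The receptive field on the zero-padded input at this output position is [4 9 2 / 7 3 8 / 9 4 1]. Elementwise product with the kernel and sum: 4·1 + 9·1 + 2·2 + 7·-1 + 3·1 + 8·-1 + 4·3 + 1·2.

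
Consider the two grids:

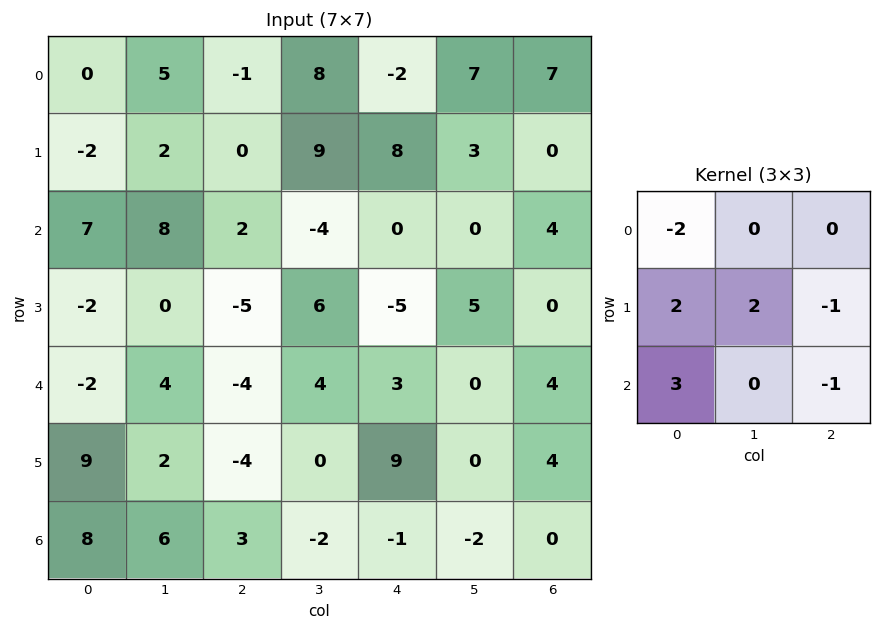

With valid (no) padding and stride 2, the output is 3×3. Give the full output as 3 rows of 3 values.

Output[0,0]: The receptive field on the input at this output position is [0 5 -1 / -2 2 0 / 7 8 2]. Elementwise product with the kernel and sum: 0·-2 + -2·2 + 2·2 + 0·-1 + 7·3 + 2·-1.

19 18 22
-15 -12 5
51 1 5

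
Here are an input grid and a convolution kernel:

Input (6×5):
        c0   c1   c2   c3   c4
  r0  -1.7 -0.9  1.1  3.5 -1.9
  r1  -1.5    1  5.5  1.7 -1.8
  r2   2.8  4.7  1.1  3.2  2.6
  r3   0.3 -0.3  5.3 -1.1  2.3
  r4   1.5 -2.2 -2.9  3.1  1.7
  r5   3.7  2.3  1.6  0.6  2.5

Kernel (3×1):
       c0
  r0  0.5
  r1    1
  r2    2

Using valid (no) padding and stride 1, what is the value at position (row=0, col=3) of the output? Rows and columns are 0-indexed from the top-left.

9.85

The receptive field on the input at this output position is [3.5 / 1.7 / 3.2]. Elementwise product with the kernel and sum: 3.5·0.5 + 1.7·1 + 3.2·2.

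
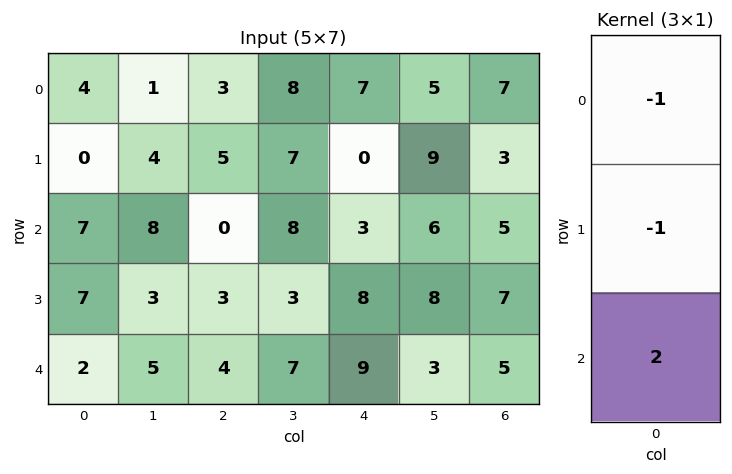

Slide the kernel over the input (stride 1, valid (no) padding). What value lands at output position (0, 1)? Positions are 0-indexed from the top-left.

The receptive field on the input at this output position is [1 / 4 / 8]. Elementwise product with the kernel and sum: 1·-1 + 4·-1 + 8·2.

11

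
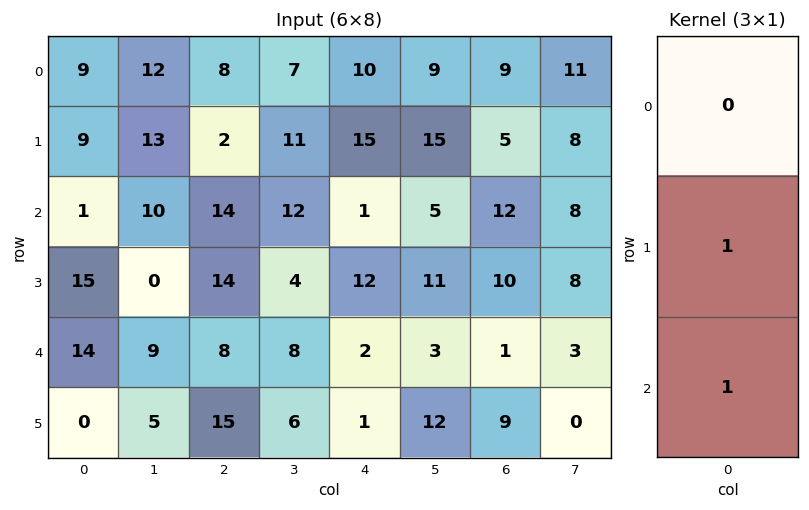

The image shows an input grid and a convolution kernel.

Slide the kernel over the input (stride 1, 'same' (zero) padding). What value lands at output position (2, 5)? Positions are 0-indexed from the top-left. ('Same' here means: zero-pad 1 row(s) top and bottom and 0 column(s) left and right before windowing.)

The receptive field on the zero-padded input at this output position is [15 / 5 / 11]. Elementwise product with the kernel and sum: 5·1 + 11·1.

16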